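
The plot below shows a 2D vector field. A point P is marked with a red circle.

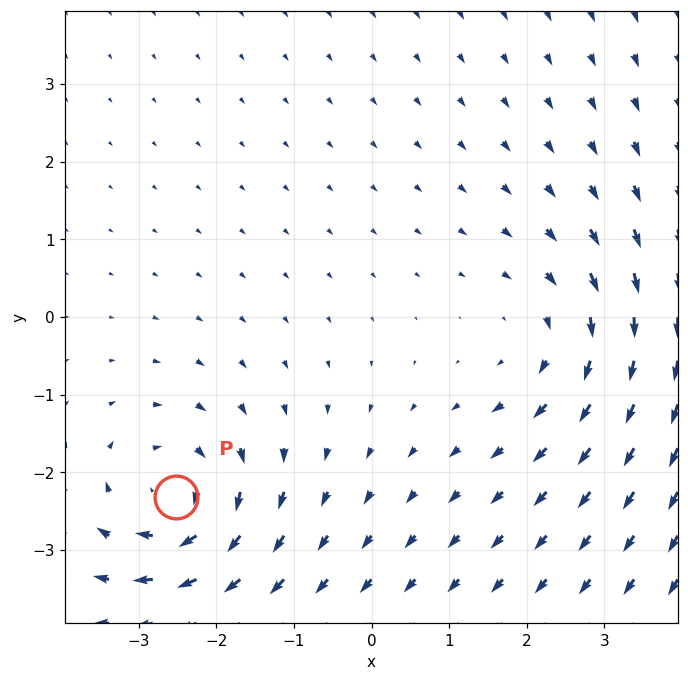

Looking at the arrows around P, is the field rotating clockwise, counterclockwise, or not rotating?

Near P at (-2.5, -2.3) the arrows circulate clockwise. The curl (z-component) there is about -4; negative curl means clockwise rotation.

clockwise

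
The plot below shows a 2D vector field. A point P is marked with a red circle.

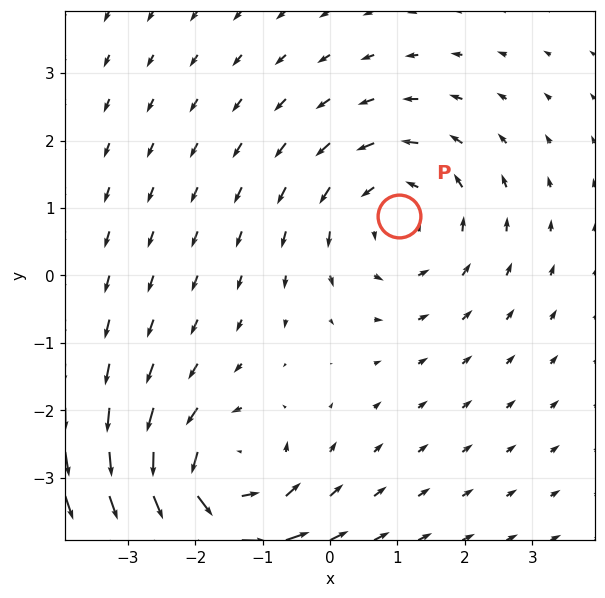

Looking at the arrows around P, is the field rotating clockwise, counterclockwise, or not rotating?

Near P at (1.0, 0.9) the arrows circulate counterclockwise. The curl (z-component) there is about +2; positive curl means counterclockwise rotation.

counterclockwise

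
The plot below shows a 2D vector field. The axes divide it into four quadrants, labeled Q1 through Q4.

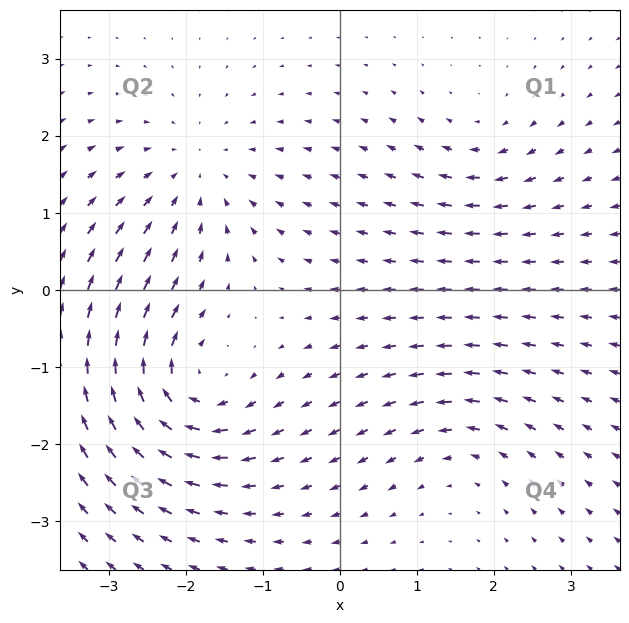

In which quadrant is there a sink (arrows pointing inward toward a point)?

Q2

The sink sits at approximately (-1.9, 1.5), which lies in quadrant Q2. The divergence there is about -3, negative as expected for a sink.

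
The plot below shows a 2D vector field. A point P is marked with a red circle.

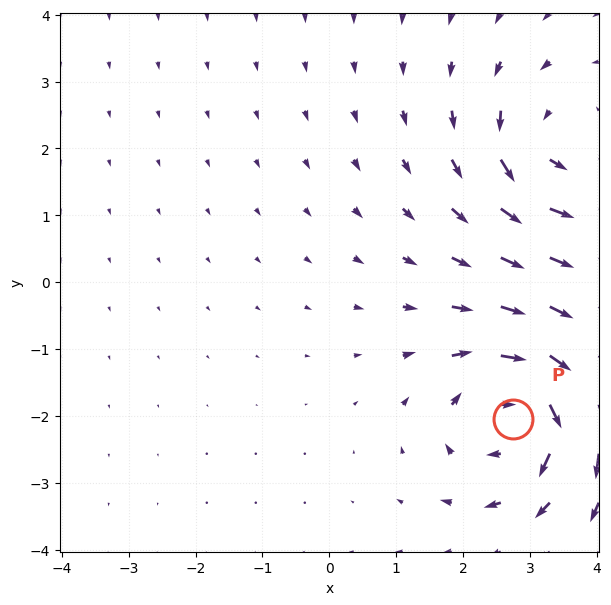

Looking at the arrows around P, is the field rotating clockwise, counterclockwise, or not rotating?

Near P at (2.8, -2.0) the arrows circulate clockwise. The curl (z-component) there is about -6; negative curl means clockwise rotation.

clockwise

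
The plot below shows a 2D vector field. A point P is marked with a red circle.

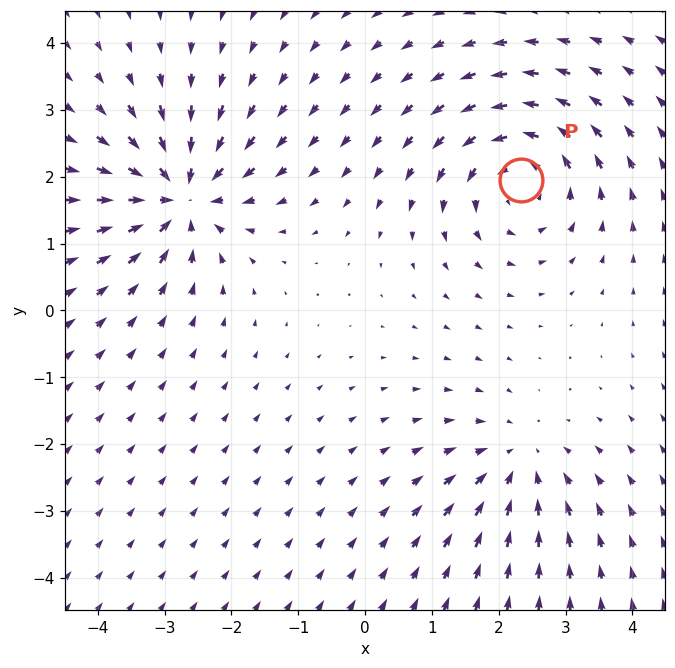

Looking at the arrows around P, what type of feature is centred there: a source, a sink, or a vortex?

vortex

At P (2.3, 2.0) the arrows circulate counterclockwise. Divergence ≈0, curl about +5 — near-zero divergence with nonzero curl is a vortex.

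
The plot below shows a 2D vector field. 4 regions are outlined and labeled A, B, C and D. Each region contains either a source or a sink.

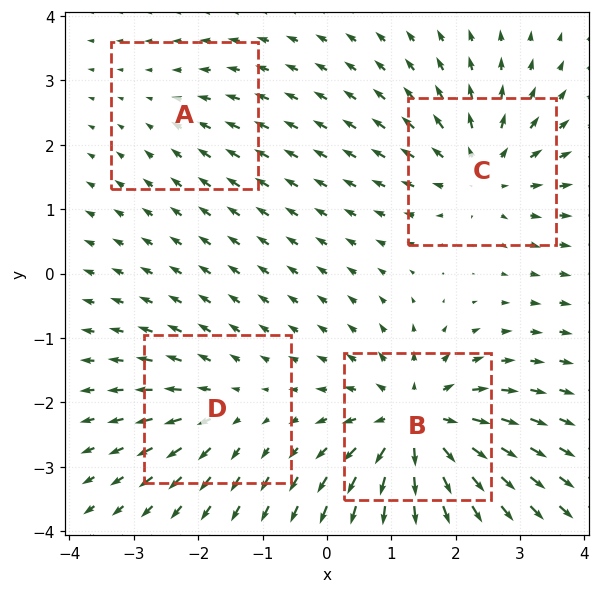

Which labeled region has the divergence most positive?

Divergence at each region's feature centre — A: about -2, B: about +8, C: about +5, D: about +3. Region B is most positive.

B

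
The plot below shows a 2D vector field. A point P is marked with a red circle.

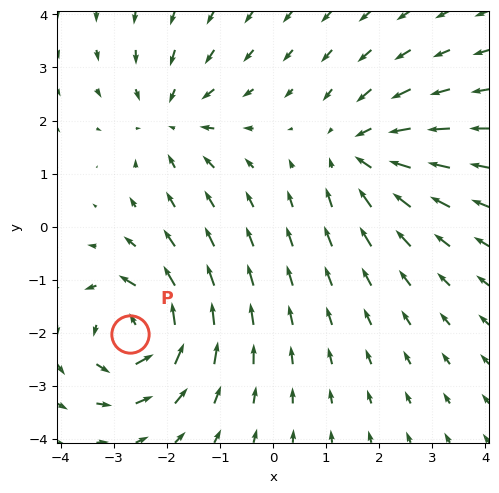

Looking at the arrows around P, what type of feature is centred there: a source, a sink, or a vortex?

At P (-2.7, -2.0) the arrows circulate counterclockwise. Divergence ≈0, curl about +6 — near-zero divergence with nonzero curl is a vortex.

vortex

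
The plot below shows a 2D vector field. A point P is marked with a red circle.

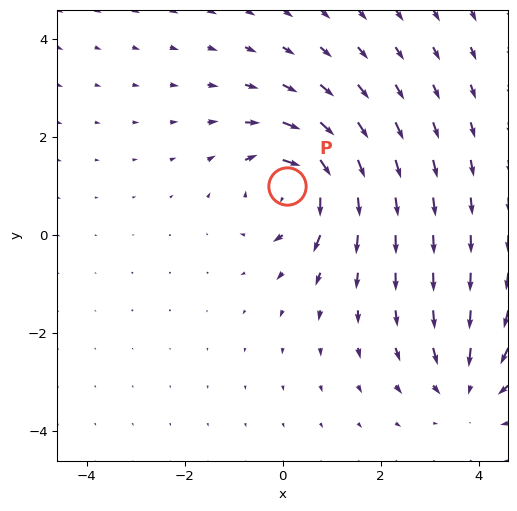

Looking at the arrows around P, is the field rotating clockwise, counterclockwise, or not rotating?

clockwise

Near P at (0.1, 1.0) the arrows circulate clockwise. The curl (z-component) there is about -5; negative curl means clockwise rotation.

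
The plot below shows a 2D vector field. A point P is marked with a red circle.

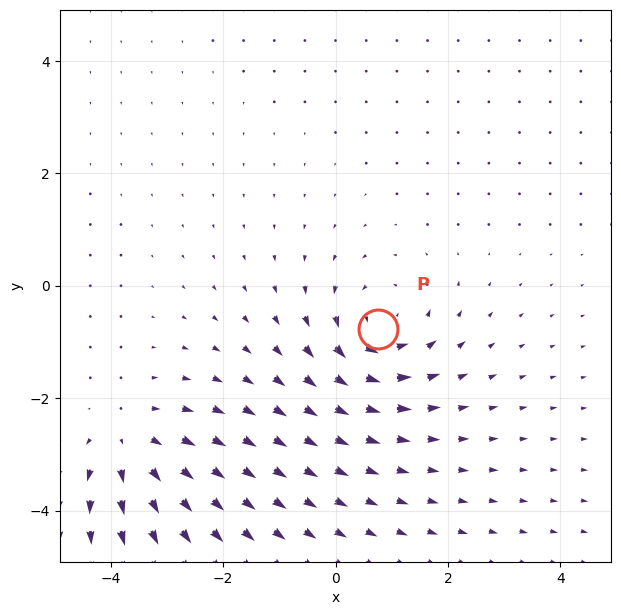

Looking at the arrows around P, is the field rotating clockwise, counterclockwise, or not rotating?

counterclockwise

Near P at (0.8, -0.8) the arrows circulate counterclockwise. The curl (z-component) there is about +6; positive curl means counterclockwise rotation.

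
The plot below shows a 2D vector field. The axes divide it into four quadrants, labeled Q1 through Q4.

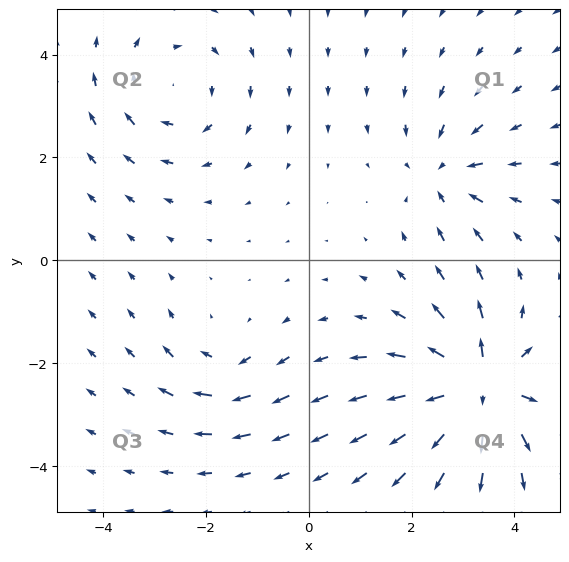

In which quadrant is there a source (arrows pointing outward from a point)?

Q4

The source sits at approximately (3.3, -2.5), which lies in quadrant Q4. The divergence there is about +7, positive as expected for a source.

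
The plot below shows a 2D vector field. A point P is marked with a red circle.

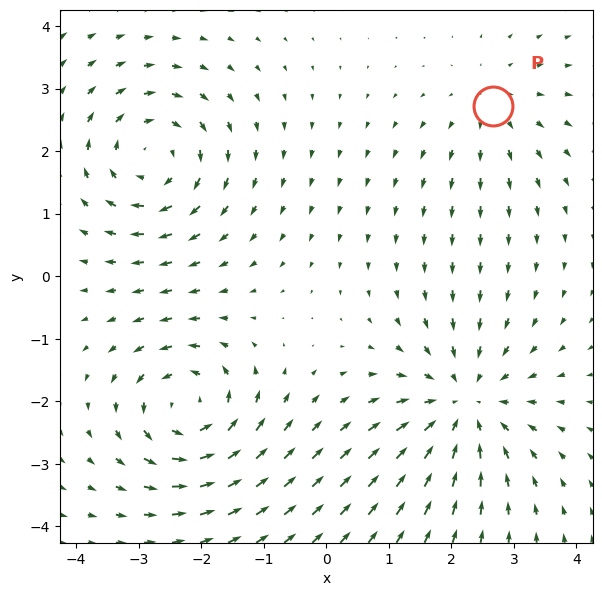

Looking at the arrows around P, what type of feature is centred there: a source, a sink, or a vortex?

At P (2.7, 2.7) the arrows spread outward. Divergence about +2, curl ≈0 — positive divergence with near-zero curl is a source.

source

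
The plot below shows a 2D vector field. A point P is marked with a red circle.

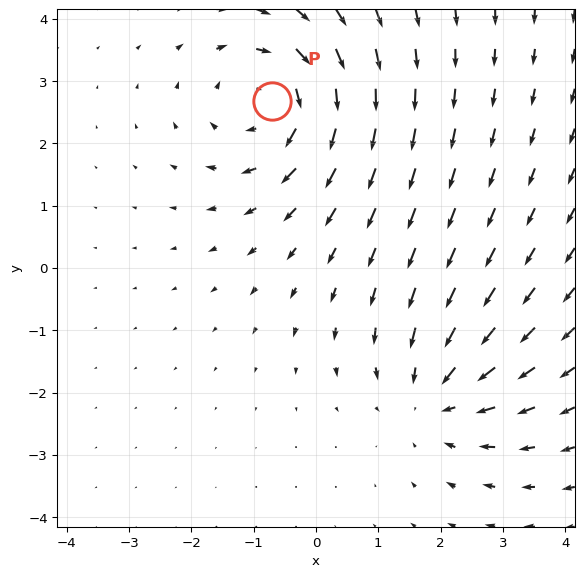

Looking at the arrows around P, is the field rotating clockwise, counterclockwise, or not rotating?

Near P at (-0.7, 2.7) the arrows circulate clockwise. The curl (z-component) there is about -4; negative curl means clockwise rotation.

clockwise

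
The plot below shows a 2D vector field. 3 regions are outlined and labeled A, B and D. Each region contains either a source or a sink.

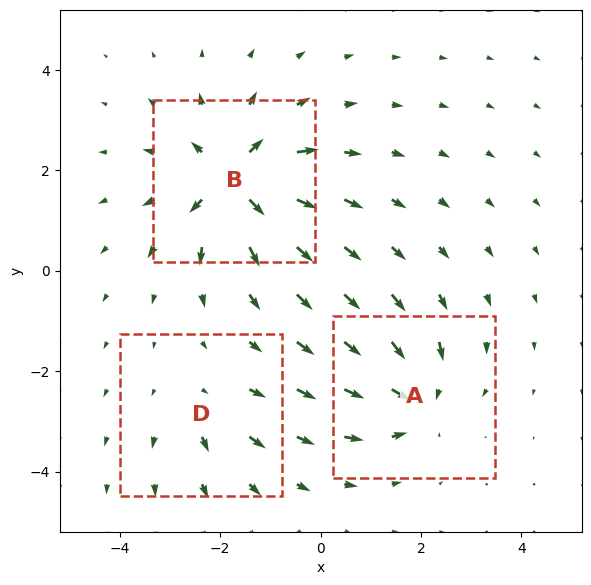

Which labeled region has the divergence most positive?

Divergence at each region's feature centre — A: about -4, B: about +6, D: about +2. Region B is most positive.

B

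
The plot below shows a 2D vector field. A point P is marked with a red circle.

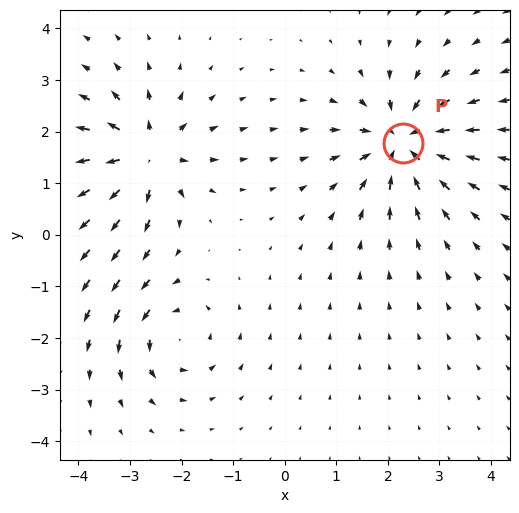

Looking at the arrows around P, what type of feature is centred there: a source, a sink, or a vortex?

sink

At P (2.3, 1.8) the arrows converge inward. Divergence about -6, curl ≈0 — negative divergence with near-zero curl is a sink.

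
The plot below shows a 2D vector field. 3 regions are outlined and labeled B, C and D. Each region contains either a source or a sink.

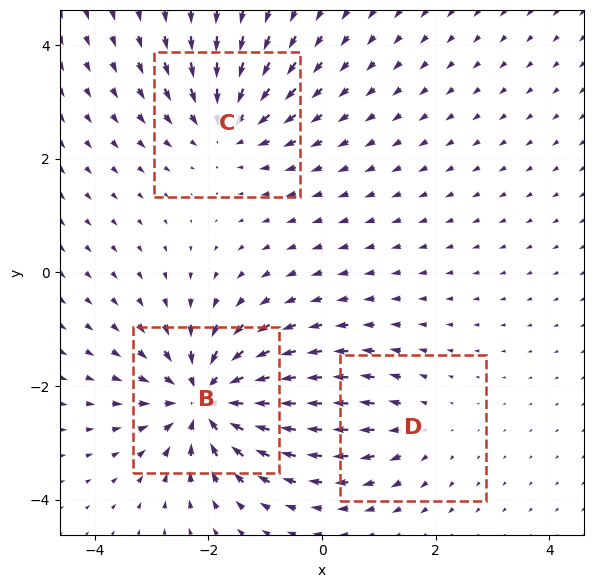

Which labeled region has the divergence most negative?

Divergence at each region's feature centre — B: about -5, C: about -3, D: about +2. Region B is most negative.

B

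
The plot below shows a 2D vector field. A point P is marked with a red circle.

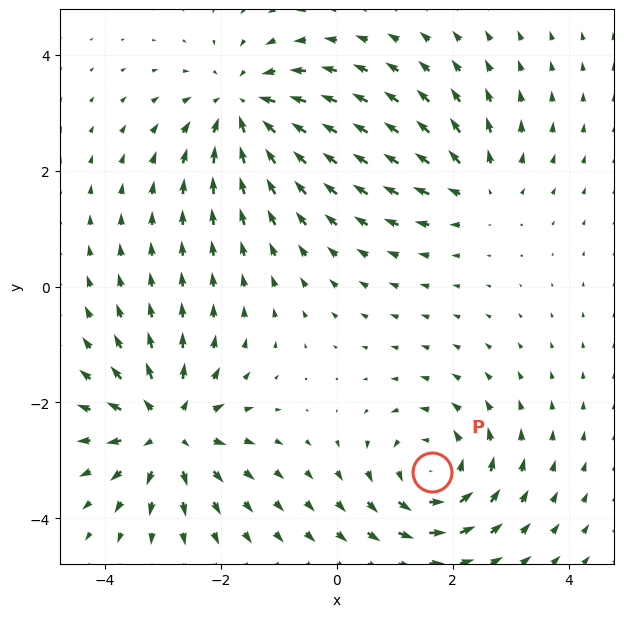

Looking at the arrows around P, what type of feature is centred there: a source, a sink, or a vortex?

vortex

At P (1.6, -3.2) the arrows circulate counterclockwise. Divergence ≈0, curl about +5 — near-zero divergence with nonzero curl is a vortex.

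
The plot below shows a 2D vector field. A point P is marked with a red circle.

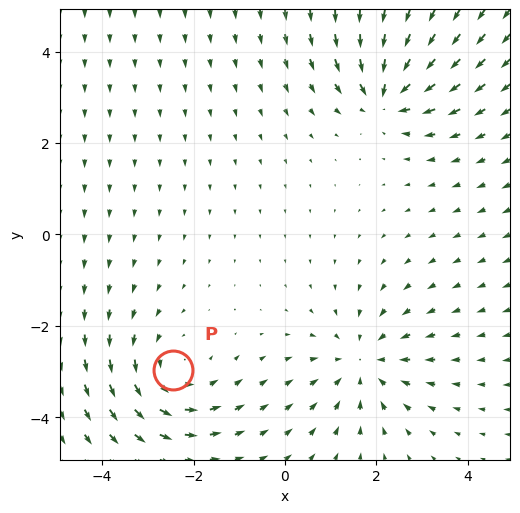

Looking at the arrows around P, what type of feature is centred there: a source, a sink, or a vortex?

vortex

At P (-2.5, -3.0) the arrows circulate counterclockwise. Divergence ≈0, curl about +3 — near-zero divergence with nonzero curl is a vortex.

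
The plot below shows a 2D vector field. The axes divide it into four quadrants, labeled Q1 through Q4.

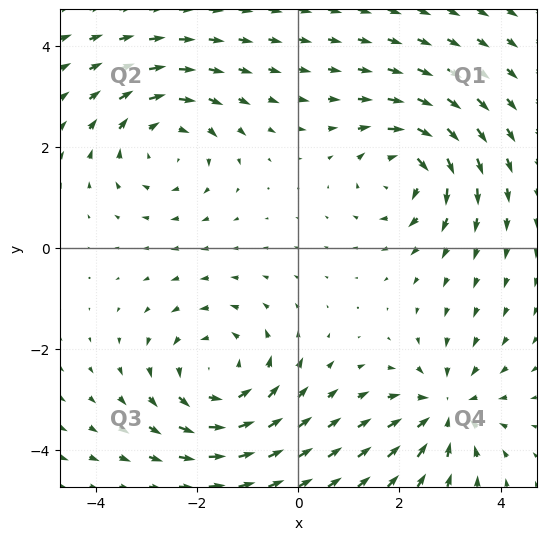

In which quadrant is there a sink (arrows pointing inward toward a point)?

Q4

The sink sits at approximately (2.9, -3.2), which lies in quadrant Q4. The divergence there is about -4, negative as expected for a sink.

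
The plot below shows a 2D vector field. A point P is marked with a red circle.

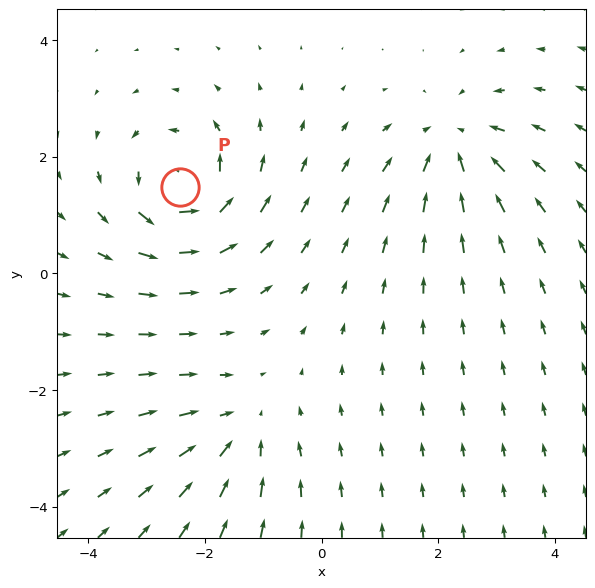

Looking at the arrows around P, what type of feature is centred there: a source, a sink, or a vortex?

At P (-2.4, 1.5) the arrows circulate counterclockwise. Divergence ≈0, curl about +5 — near-zero divergence with nonzero curl is a vortex.

vortex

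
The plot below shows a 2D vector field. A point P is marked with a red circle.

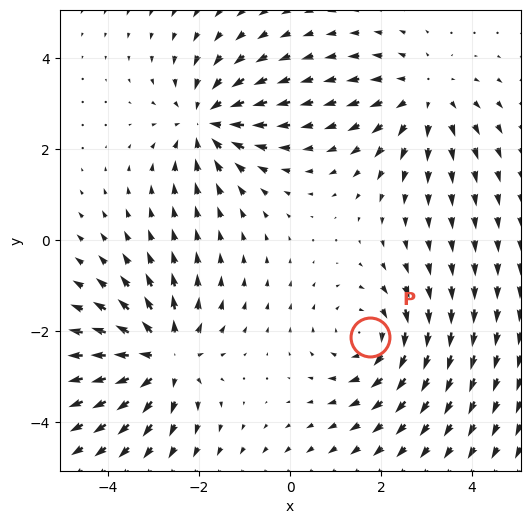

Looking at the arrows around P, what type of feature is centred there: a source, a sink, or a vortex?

vortex

At P (1.8, -2.1) the arrows circulate clockwise. Divergence ≈0, curl about -3 — near-zero divergence with nonzero curl is a vortex.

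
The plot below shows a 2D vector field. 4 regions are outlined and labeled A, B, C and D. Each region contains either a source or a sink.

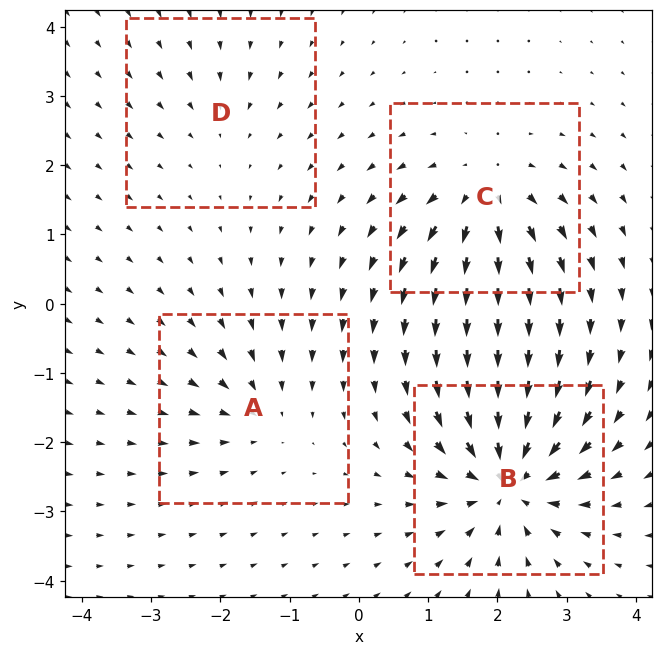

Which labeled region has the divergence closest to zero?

D

Divergence at each region's feature centre — A: about -4, B: about -9, C: about +6, D: about -2. Region D is closest to zero.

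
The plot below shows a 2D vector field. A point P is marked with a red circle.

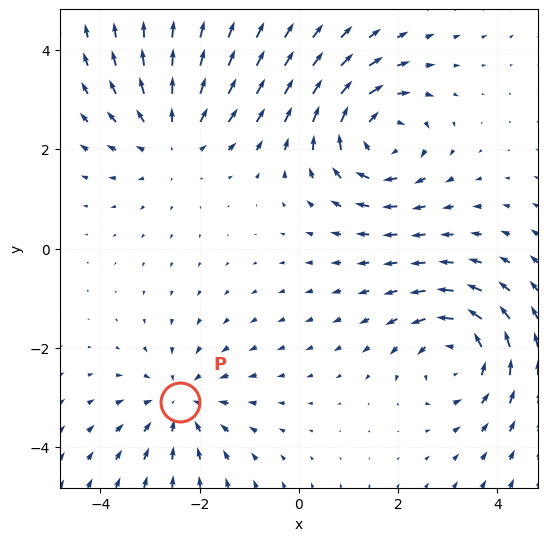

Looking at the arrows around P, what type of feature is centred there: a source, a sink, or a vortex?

sink

At P (-2.4, -3.1) the arrows converge inward. Divergence about -3, curl ≈0 — negative divergence with near-zero curl is a sink.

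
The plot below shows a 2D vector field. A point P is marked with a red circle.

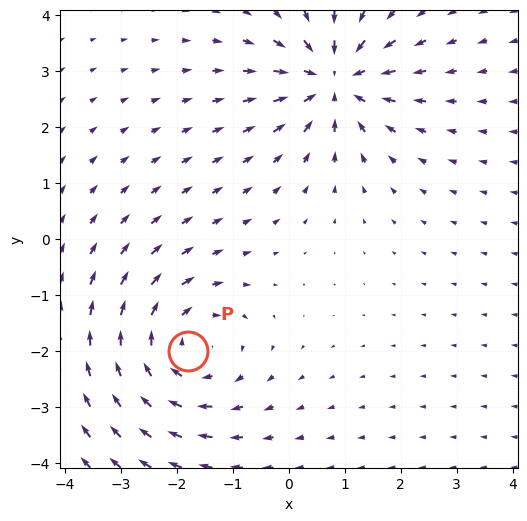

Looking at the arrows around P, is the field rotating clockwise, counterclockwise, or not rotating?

clockwise

Near P at (-1.8, -2.0) the arrows circulate clockwise. The curl (z-component) there is about -2; negative curl means clockwise rotation.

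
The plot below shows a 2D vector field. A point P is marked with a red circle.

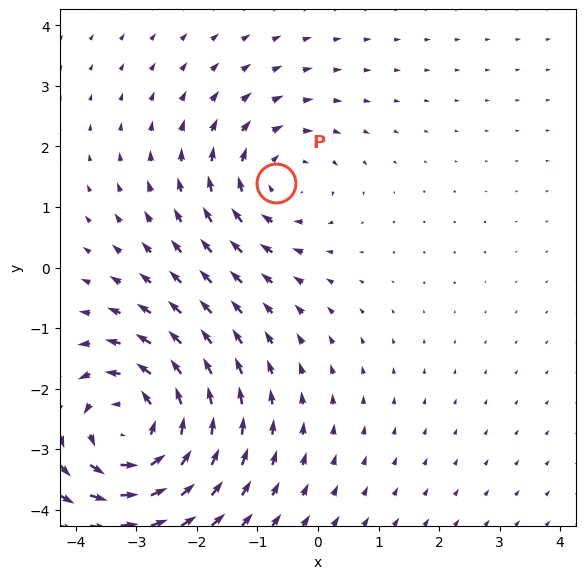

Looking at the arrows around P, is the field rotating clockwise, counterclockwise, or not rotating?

clockwise

Near P at (-0.7, 1.4) the arrows circulate clockwise. The curl (z-component) there is about -3; negative curl means clockwise rotation.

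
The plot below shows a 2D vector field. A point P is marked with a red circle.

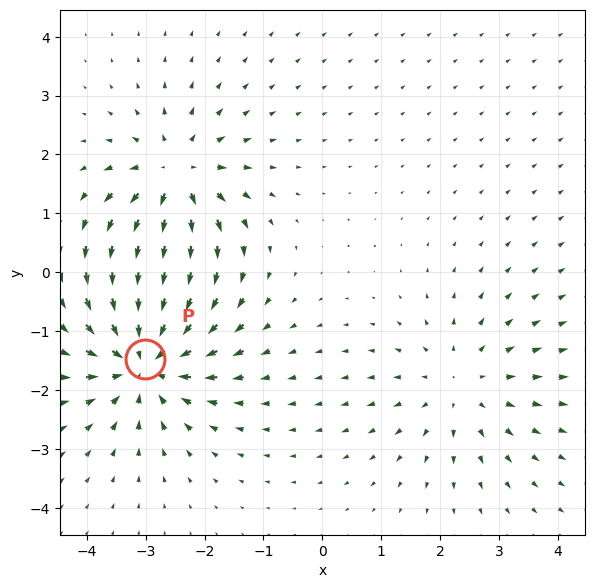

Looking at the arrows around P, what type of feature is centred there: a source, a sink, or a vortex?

At P (-3.0, -1.5) the arrows converge inward. Divergence about -6, curl ≈0 — negative divergence with near-zero curl is a sink.

sink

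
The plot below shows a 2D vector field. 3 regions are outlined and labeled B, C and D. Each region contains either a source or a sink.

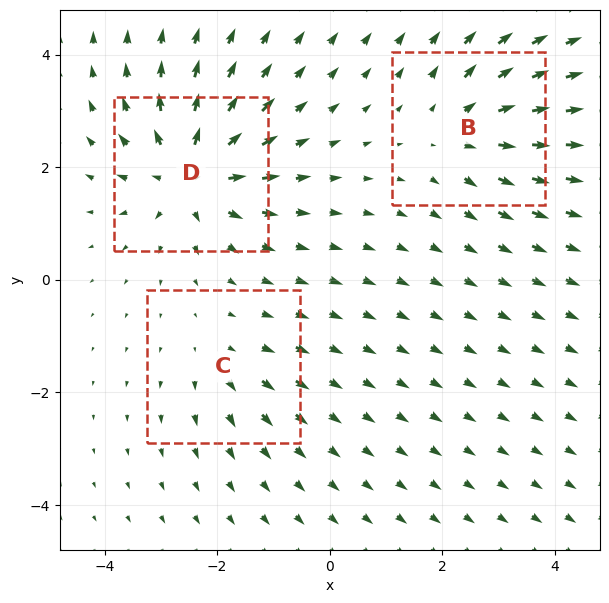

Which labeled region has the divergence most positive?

Divergence at each region's feature centre — B: about +4, C: about +2, D: about +6. Region D is most positive.

D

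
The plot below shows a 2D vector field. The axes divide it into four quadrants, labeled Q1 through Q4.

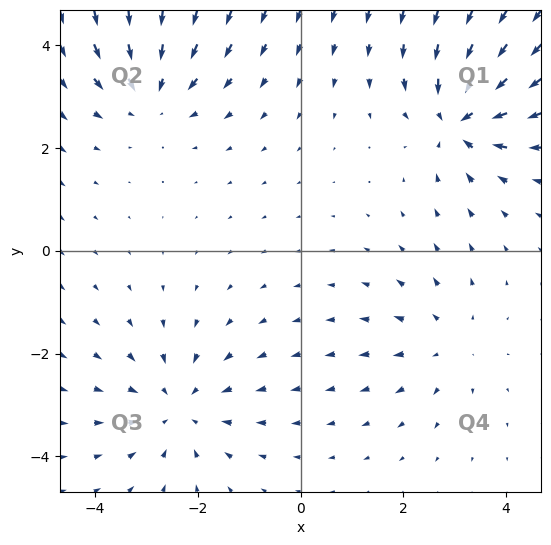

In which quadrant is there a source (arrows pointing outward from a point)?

The source sits at approximately (2.8, -1.8), which lies in quadrant Q4. The divergence there is about +3, positive as expected for a source.

Q4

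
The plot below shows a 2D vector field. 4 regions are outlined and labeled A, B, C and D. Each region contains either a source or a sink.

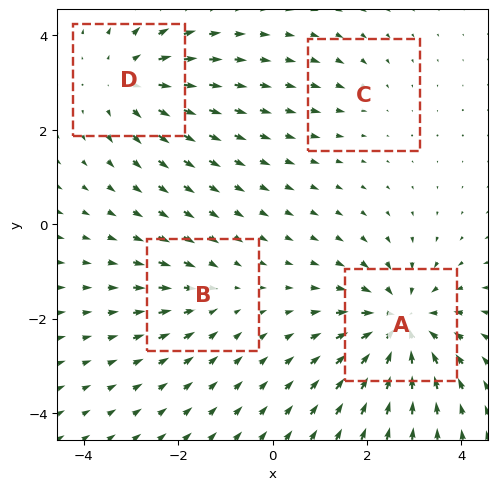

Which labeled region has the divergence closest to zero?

C

Divergence at each region's feature centre — A: about -7, B: about -3, C: about -2, D: about +4. Region C is closest to zero.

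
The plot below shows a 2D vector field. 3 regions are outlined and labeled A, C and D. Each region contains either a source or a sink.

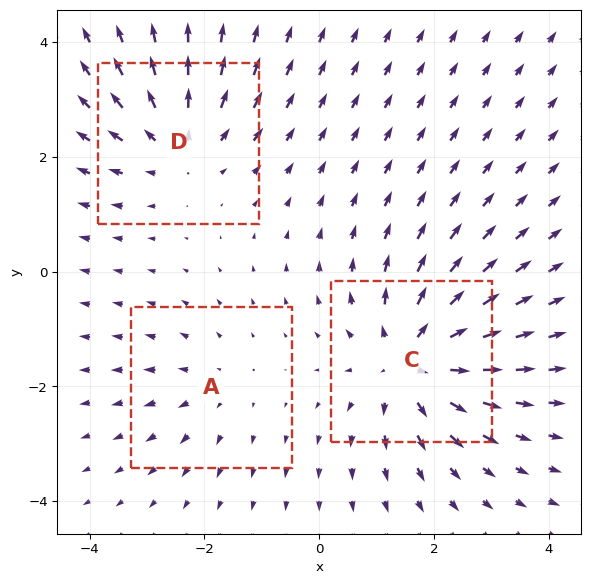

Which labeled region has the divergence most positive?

C

Divergence at each region's feature centre — A: about +2, C: about +5, D: about +3. Region C is most positive.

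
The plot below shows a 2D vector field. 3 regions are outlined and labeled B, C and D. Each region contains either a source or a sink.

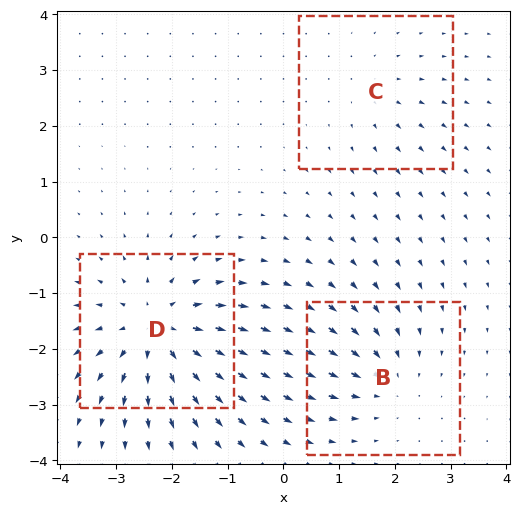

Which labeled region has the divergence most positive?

D

Divergence at each region's feature centre — B: about -3, C: about +2, D: about +5. Region D is most positive.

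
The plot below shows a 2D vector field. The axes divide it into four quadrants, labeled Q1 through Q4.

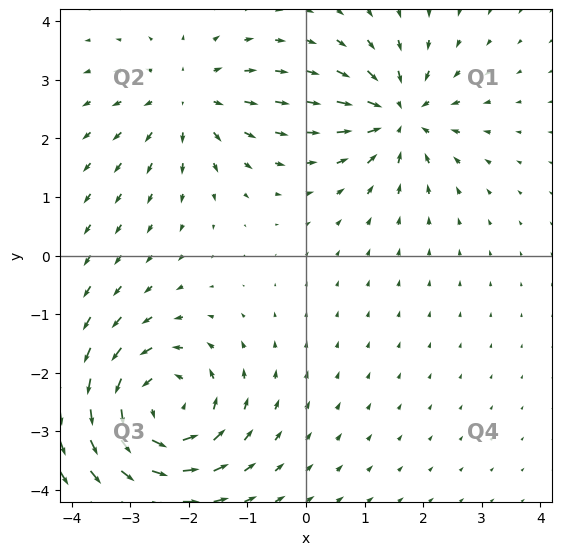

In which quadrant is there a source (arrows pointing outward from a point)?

Q2

The source sits at approximately (-2.0, 2.7), which lies in quadrant Q2. The divergence there is about +3, positive as expected for a source.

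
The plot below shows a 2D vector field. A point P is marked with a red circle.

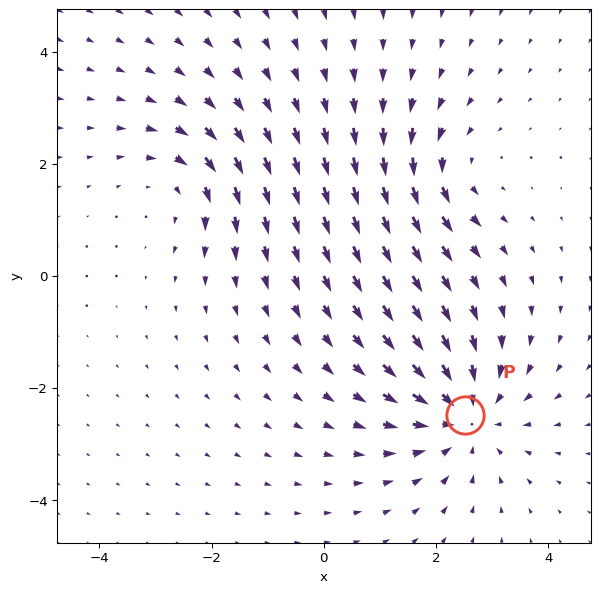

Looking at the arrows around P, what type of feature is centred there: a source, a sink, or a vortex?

sink

At P (2.5, -2.5) the arrows converge inward. Divergence about -4, curl ≈0 — negative divergence with near-zero curl is a sink.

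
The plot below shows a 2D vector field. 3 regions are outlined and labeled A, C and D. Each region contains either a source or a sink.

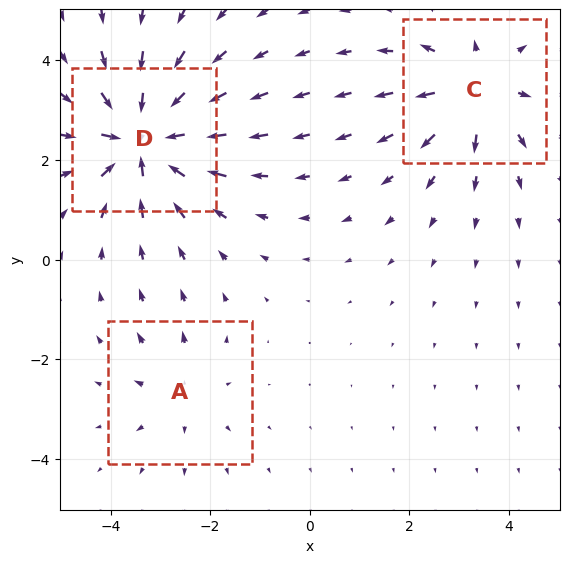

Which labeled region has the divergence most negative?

D

Divergence at each region's feature centre — A: about +2, C: about +3, D: about -5. Region D is most negative.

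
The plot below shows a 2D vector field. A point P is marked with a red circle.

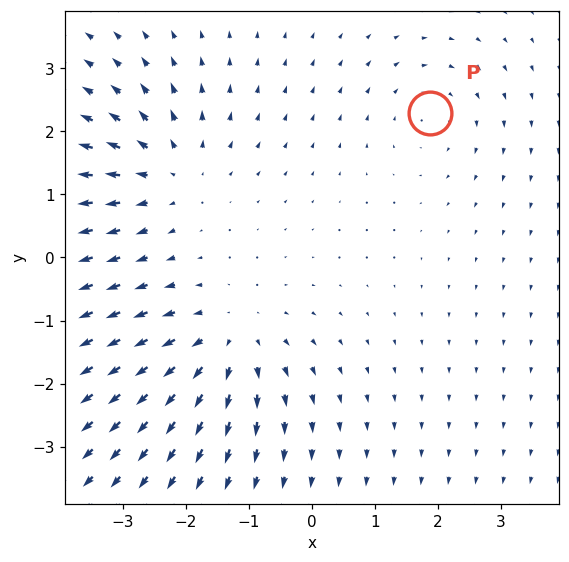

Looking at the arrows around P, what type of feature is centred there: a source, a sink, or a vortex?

vortex

At P (1.9, 2.3) the arrows circulate clockwise. Divergence ≈0, curl about -2 — near-zero divergence with nonzero curl is a vortex.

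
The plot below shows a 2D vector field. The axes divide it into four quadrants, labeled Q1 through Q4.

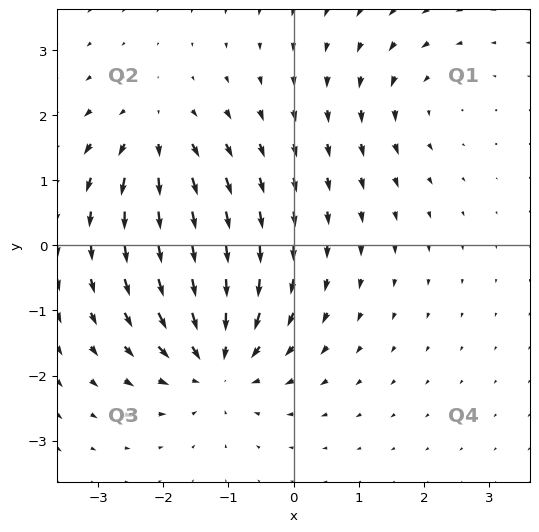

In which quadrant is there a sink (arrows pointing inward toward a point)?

The sink sits at approximately (-1.2, -1.8), which lies in quadrant Q3. The divergence there is about -5, negative as expected for a sink.

Q3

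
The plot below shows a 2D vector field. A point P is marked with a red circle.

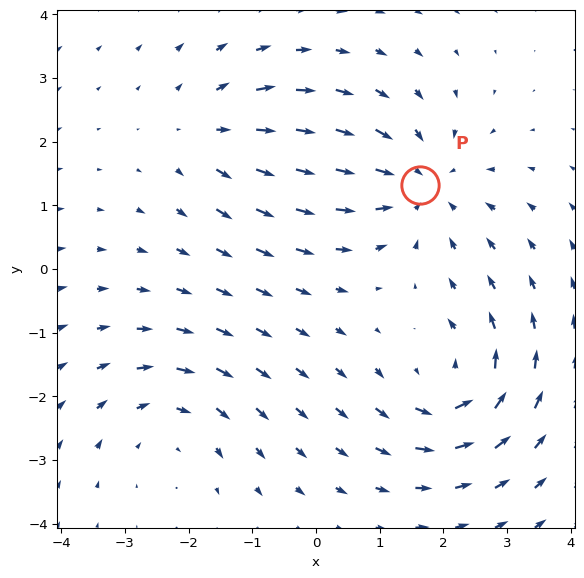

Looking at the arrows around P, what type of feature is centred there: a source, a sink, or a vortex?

sink

At P (1.6, 1.3) the arrows converge inward. Divergence about -4, curl ≈0 — negative divergence with near-zero curl is a sink.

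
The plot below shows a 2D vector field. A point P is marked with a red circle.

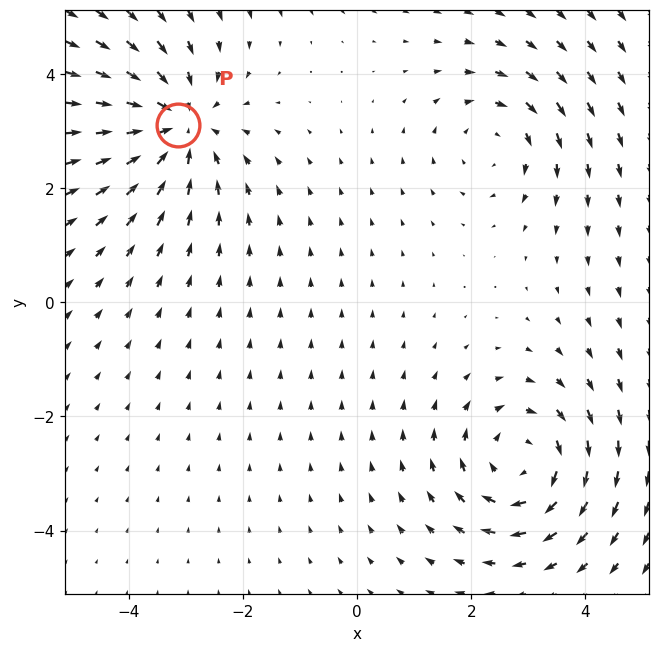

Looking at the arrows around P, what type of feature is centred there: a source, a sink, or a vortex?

At P (-3.1, 3.1) the arrows converge inward. Divergence about -4, curl ≈0 — negative divergence with near-zero curl is a sink.

sink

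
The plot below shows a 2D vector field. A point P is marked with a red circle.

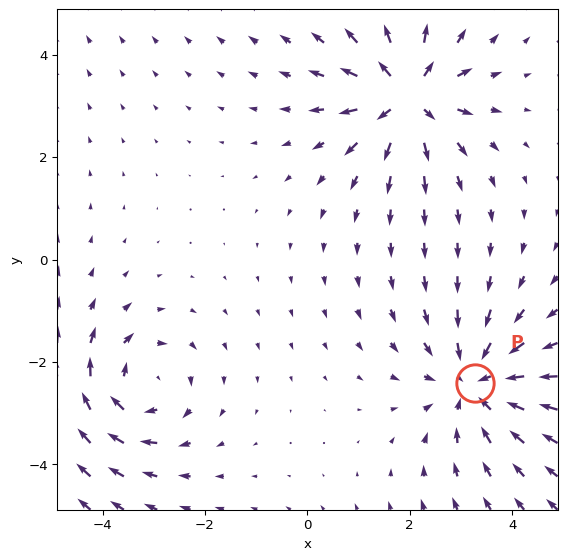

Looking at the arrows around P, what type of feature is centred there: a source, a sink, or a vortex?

sink

At P (3.3, -2.4) the arrows converge inward. Divergence about -4, curl ≈0 — negative divergence with near-zero curl is a sink.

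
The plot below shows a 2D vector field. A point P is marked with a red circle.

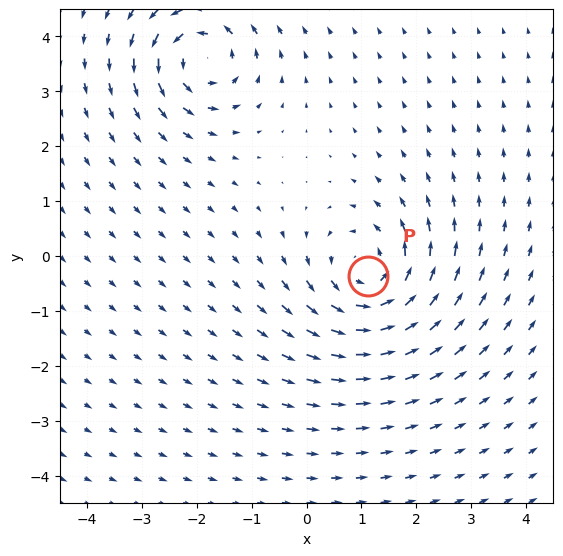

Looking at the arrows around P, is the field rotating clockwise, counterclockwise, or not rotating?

counterclockwise

Near P at (1.1, -0.4) the arrows circulate counterclockwise. The curl (z-component) there is about +4; positive curl means counterclockwise rotation.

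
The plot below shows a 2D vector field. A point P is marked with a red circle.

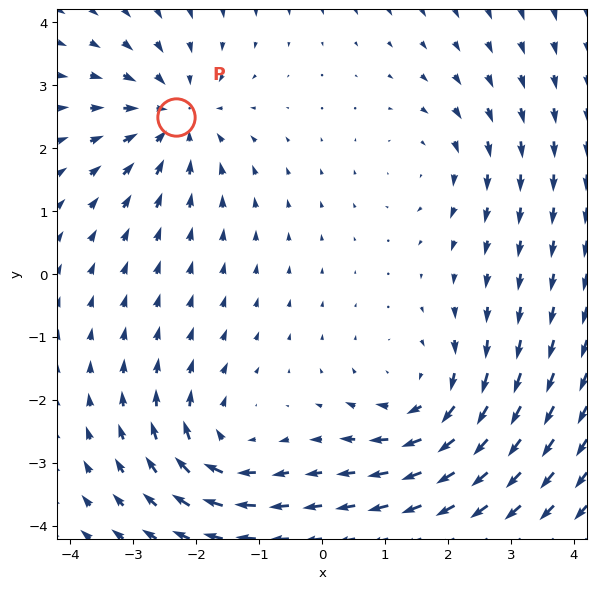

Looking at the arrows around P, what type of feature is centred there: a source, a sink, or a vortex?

At P (-2.3, 2.5) the arrows converge inward. Divergence about -5, curl ≈0 — negative divergence with near-zero curl is a sink.

sink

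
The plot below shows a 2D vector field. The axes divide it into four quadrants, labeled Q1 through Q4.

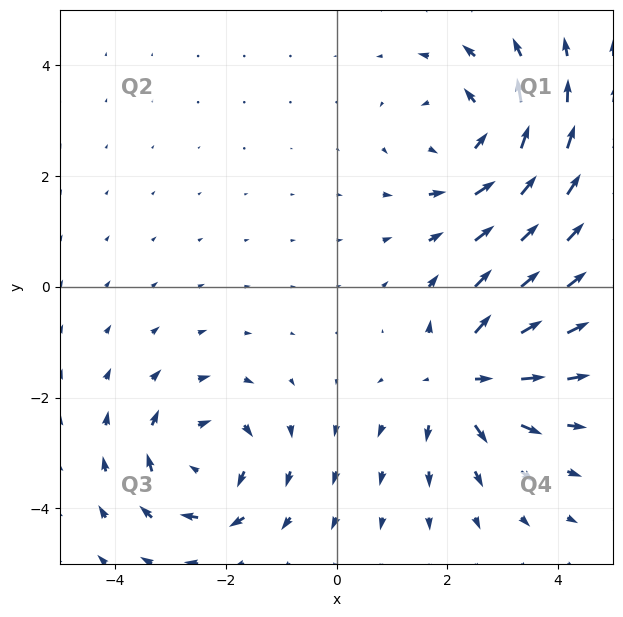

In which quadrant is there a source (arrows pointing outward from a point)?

The source sits at approximately (2.3, -1.7), which lies in quadrant Q4. The divergence there is about +5, positive as expected for a source.

Q4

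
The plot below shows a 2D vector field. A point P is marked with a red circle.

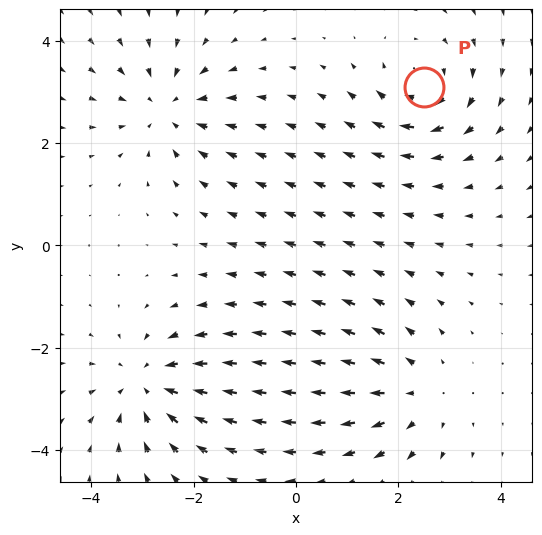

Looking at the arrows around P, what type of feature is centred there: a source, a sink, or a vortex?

At P (2.5, 3.1) the arrows circulate clockwise. Divergence ≈0, curl about -4 — near-zero divergence with nonzero curl is a vortex.

vortex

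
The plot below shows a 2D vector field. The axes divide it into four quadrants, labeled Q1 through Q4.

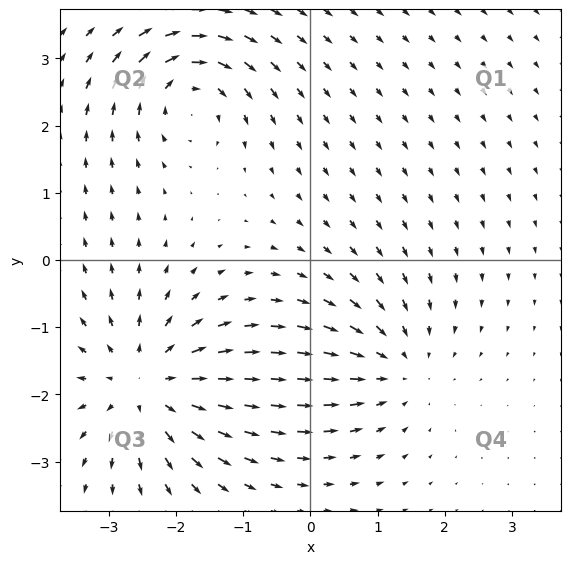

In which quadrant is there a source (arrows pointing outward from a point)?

The source sits at approximately (-2.5, -1.9), which lies in quadrant Q3. The divergence there is about +4, positive as expected for a source.

Q3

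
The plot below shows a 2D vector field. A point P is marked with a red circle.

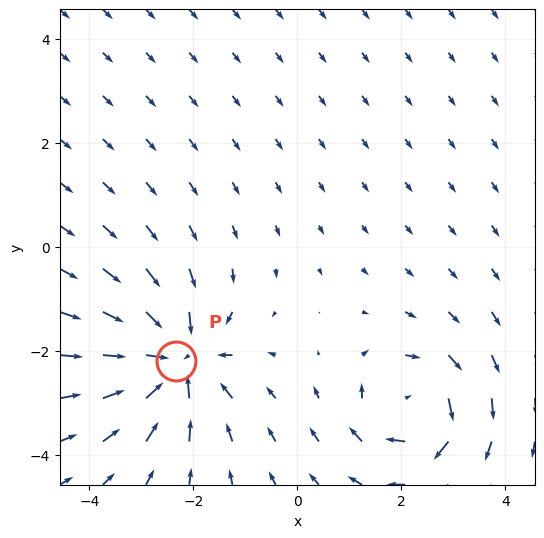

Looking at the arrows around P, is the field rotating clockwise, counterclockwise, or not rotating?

not rotating

Near P at (-2.3, -2.2) the arrows show no circulation. The curl there is ≈0.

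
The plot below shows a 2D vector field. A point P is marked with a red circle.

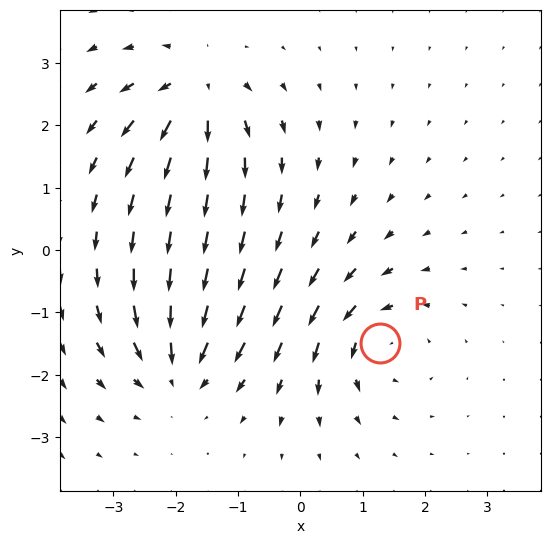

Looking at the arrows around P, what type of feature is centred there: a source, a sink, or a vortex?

At P (1.3, -1.5) the arrows circulate counterclockwise. Divergence ≈0, curl about +5 — near-zero divergence with nonzero curl is a vortex.

vortex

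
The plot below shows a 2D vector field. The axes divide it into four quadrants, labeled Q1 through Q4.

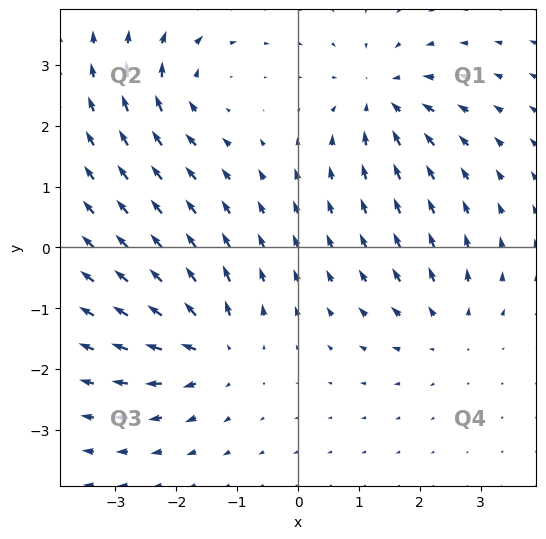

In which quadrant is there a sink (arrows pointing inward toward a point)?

Q1

The sink sits at approximately (1.4, 2.4), which lies in quadrant Q1. The divergence there is about -5, negative as expected for a sink.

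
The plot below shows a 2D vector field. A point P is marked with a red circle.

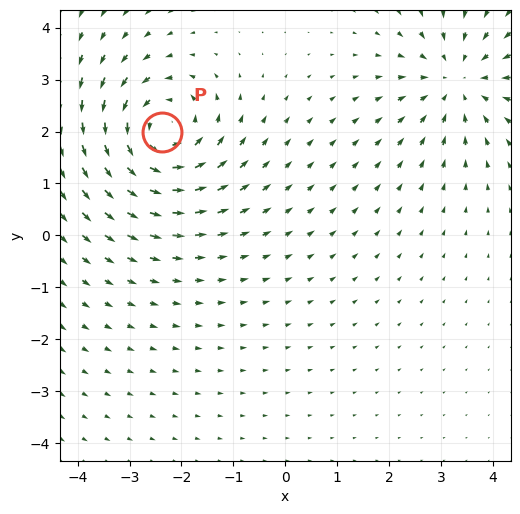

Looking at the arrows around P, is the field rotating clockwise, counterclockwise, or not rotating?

counterclockwise

Near P at (-2.4, 2.0) the arrows circulate counterclockwise. The curl (z-component) there is about +4; positive curl means counterclockwise rotation.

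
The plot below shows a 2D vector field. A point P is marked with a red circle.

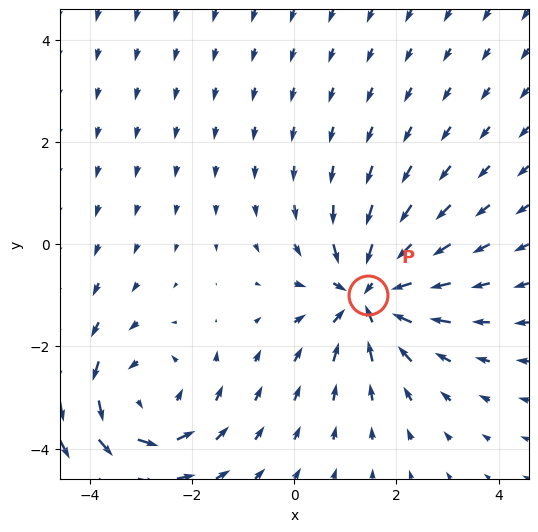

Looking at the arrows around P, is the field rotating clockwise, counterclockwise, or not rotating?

Near P at (1.4, -1.0) the arrows show no circulation. The curl there is ≈0.

not rotating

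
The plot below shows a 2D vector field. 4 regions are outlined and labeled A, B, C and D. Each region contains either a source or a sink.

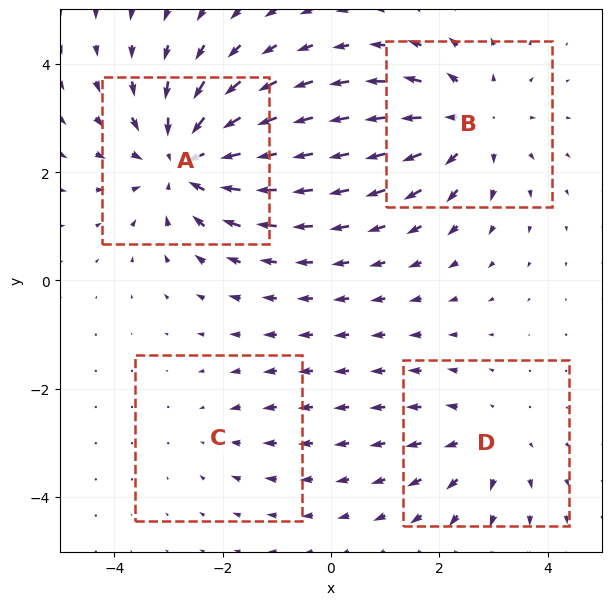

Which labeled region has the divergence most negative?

A

Divergence at each region's feature centre — A: about -5, B: about +4, C: about -2, D: about +3. Region A is most negative.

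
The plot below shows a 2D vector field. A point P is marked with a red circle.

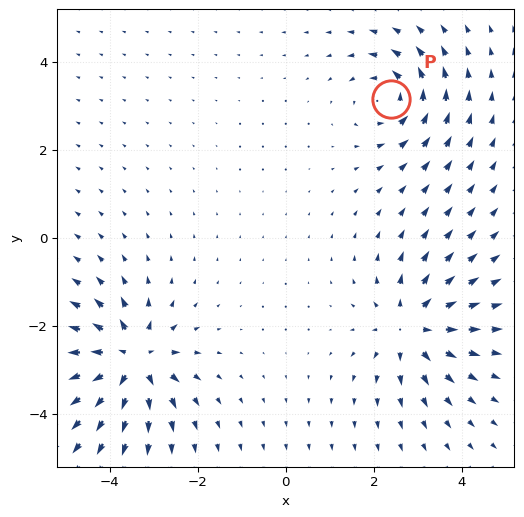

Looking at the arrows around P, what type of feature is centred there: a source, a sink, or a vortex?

vortex

At P (2.4, 3.2) the arrows circulate counterclockwise. Divergence ≈0, curl about +5 — near-zero divergence with nonzero curl is a vortex.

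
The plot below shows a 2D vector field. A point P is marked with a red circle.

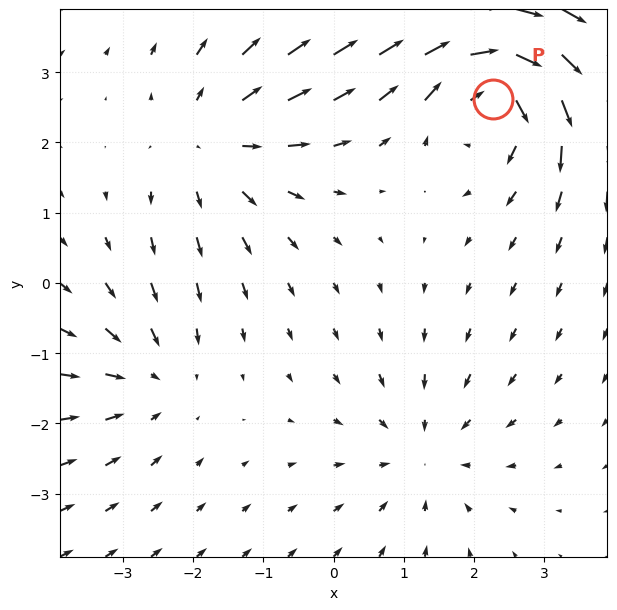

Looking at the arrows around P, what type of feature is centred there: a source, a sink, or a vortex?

At P (2.3, 2.6) the arrows circulate clockwise. Divergence ≈0, curl about -6 — near-zero divergence with nonzero curl is a vortex.

vortex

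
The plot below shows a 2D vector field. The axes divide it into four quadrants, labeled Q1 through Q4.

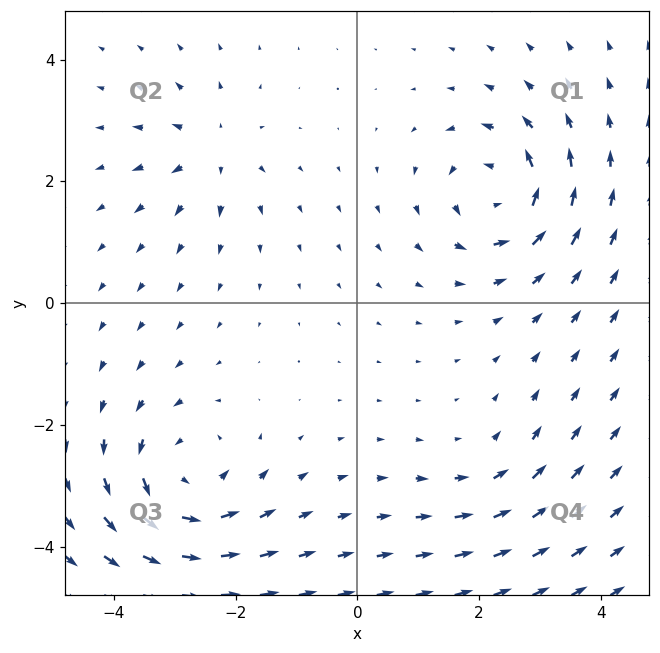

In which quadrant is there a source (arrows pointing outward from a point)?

Q2

The source sits at approximately (-2.4, 2.5), which lies in quadrant Q2. The divergence there is about +4, positive as expected for a source.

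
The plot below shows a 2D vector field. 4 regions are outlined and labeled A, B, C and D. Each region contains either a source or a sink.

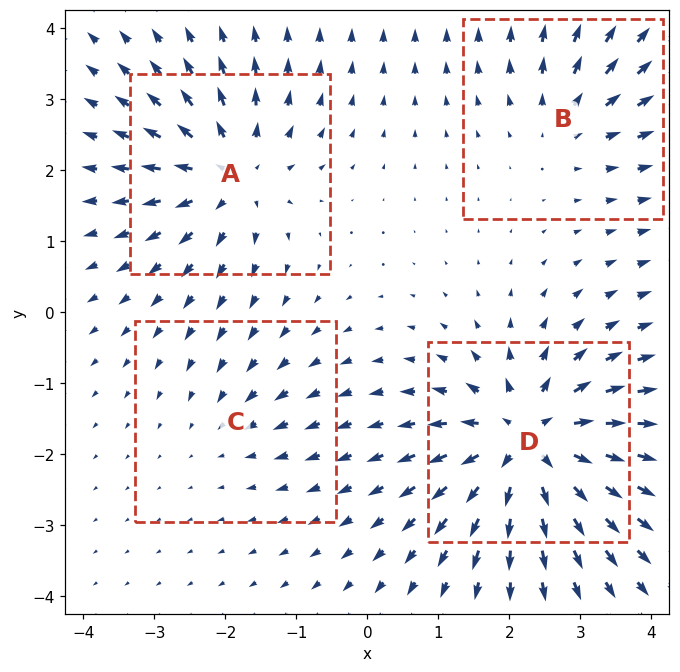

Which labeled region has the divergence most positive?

D

Divergence at each region's feature centre — A: about +6, B: about +4, C: about -2, D: about +9. Region D is most positive.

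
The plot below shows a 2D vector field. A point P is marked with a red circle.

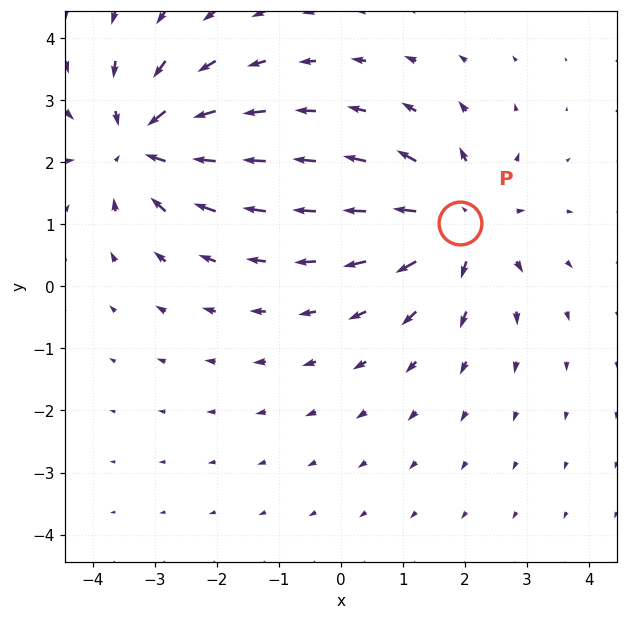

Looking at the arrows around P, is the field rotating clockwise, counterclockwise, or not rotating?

Near P at (1.9, 1.0) the arrows show no circulation. The curl there is ≈0.

not rotating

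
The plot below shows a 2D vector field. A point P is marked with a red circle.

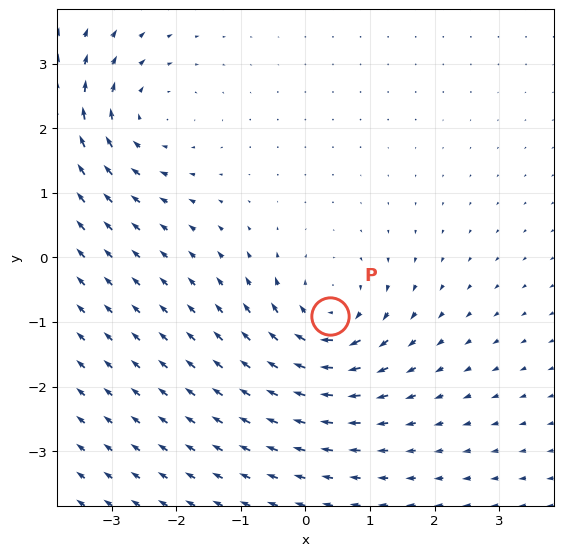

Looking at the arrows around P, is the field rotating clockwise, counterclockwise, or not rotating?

clockwise

Near P at (0.4, -0.9) the arrows circulate clockwise. The curl (z-component) there is about -5; negative curl means clockwise rotation.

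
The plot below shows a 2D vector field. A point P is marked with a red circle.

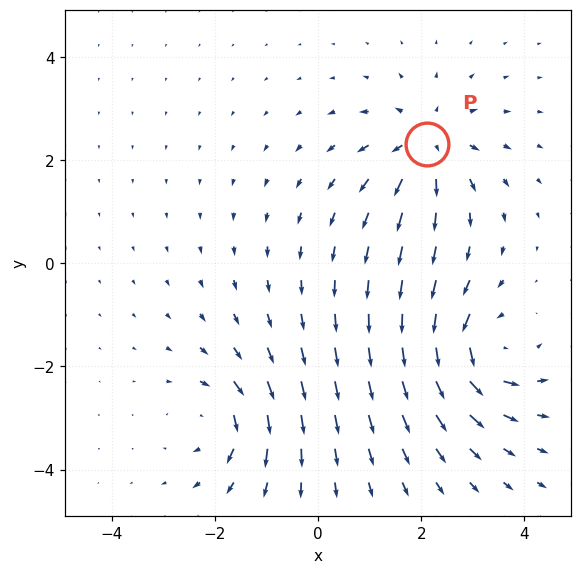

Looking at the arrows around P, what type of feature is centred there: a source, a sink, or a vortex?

source

At P (2.1, 2.3) the arrows spread outward. Divergence about +5, curl ≈0 — positive divergence with near-zero curl is a source.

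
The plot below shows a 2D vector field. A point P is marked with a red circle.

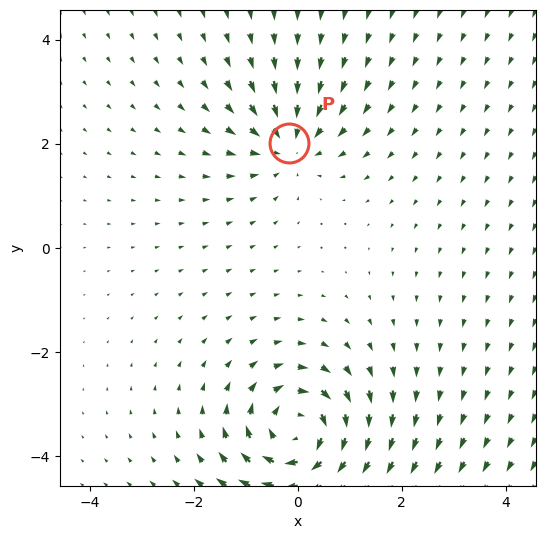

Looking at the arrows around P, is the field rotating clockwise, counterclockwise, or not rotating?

Near P at (-0.2, 2.0) the arrows show no circulation. The curl there is ≈0.

not rotating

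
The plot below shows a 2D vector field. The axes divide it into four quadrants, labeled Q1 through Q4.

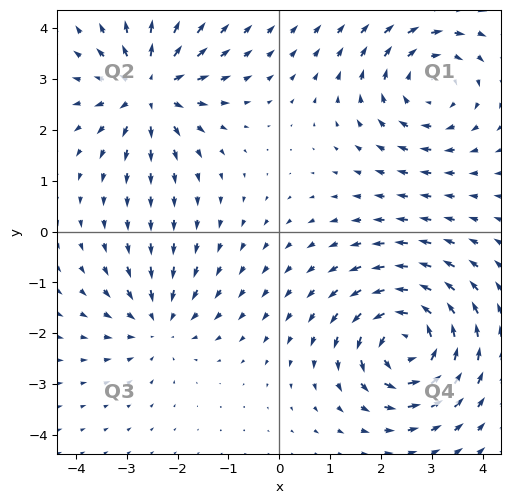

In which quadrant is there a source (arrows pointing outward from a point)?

Q2

The source sits at approximately (-2.6, 2.8), which lies in quadrant Q2. The divergence there is about +5, positive as expected for a source.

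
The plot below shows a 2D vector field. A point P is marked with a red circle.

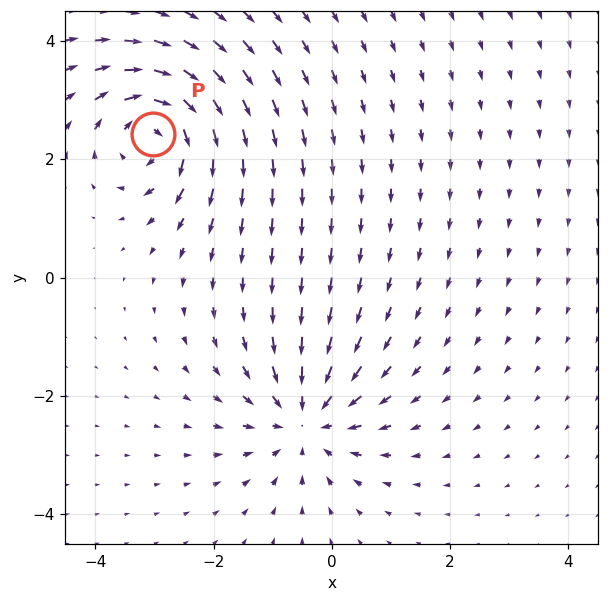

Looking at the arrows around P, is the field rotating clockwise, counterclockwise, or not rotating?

clockwise

Near P at (-3.0, 2.4) the arrows circulate clockwise. The curl (z-component) there is about -7; negative curl means clockwise rotation.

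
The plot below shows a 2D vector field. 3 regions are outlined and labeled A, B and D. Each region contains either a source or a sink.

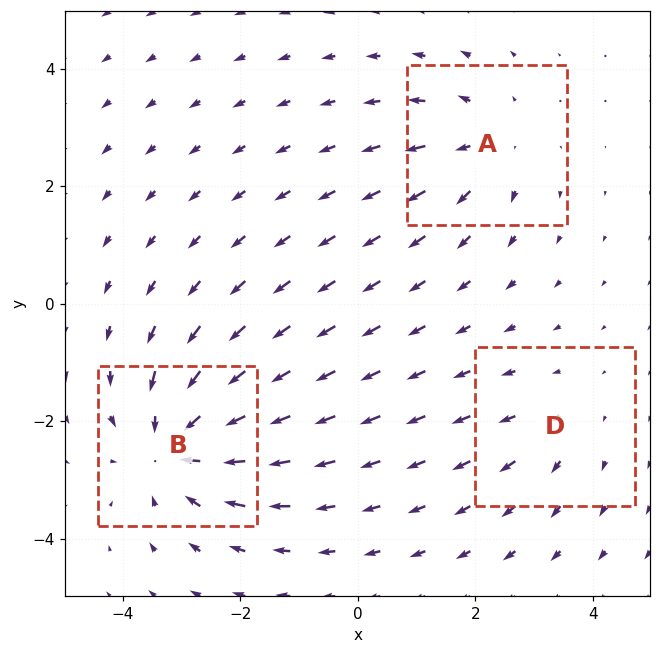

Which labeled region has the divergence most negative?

Divergence at each region's feature centre — A: about +3, B: about -5, D: about +2. Region B is most negative.

B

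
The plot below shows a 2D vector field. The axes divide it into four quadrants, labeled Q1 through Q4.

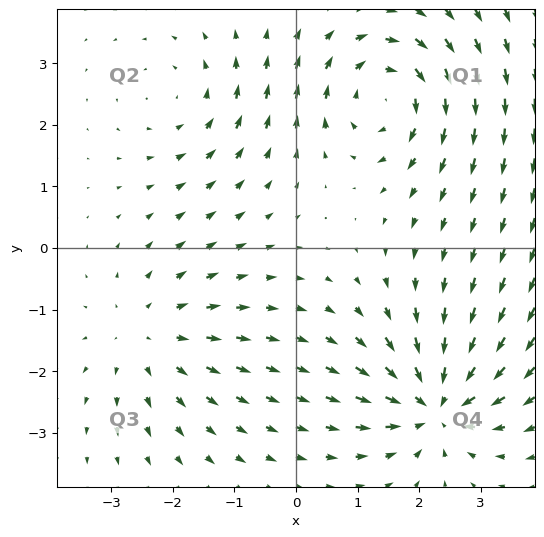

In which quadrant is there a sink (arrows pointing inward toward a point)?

The sink sits at approximately (2.3, -2.5), which lies in quadrant Q4. The divergence there is about -7, negative as expected for a sink.

Q4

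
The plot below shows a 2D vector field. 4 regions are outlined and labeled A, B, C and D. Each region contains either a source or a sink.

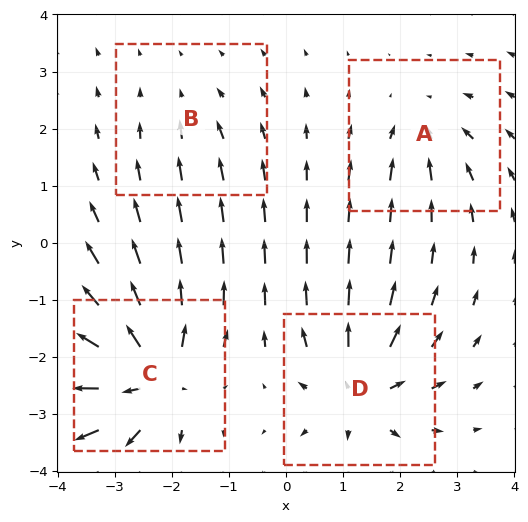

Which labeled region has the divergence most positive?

Divergence at each region's feature centre — A: about -4, B: about -2, C: about +9, D: about +6. Region C is most positive.

C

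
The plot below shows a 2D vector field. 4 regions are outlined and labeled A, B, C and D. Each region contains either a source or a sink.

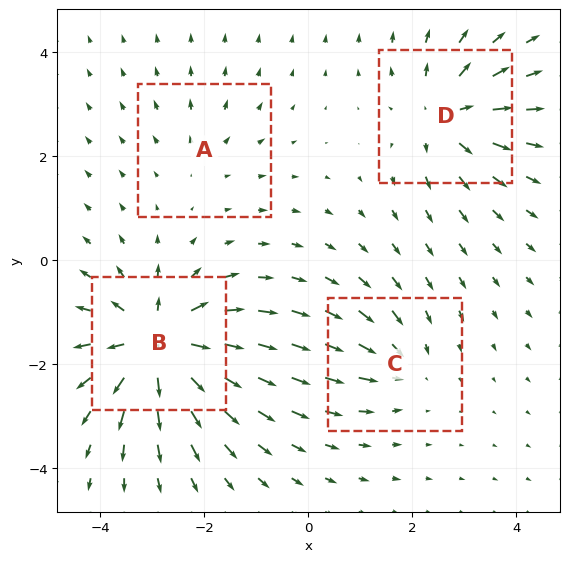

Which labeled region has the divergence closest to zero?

Divergence at each region's feature centre — A: about +2, B: about +8, C: about -3, D: about +5. Region A is closest to zero.

A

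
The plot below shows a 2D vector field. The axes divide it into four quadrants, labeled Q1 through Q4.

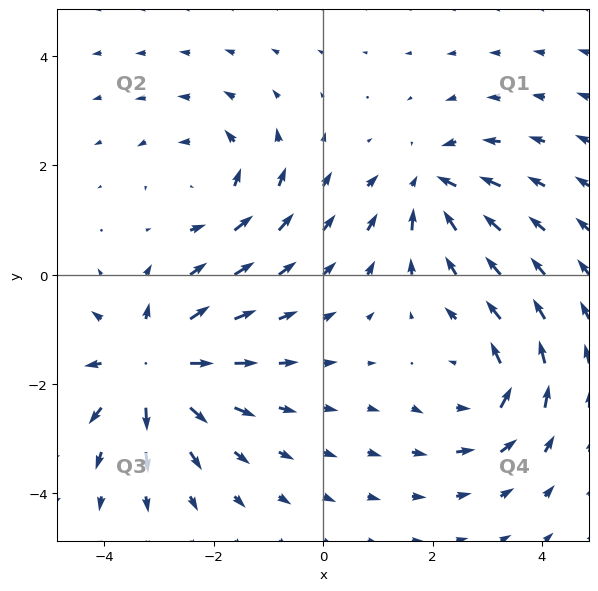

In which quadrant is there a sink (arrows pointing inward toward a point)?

Q1

The sink sits at approximately (2.0, 1.7), which lies in quadrant Q1. The divergence there is about -4, negative as expected for a sink.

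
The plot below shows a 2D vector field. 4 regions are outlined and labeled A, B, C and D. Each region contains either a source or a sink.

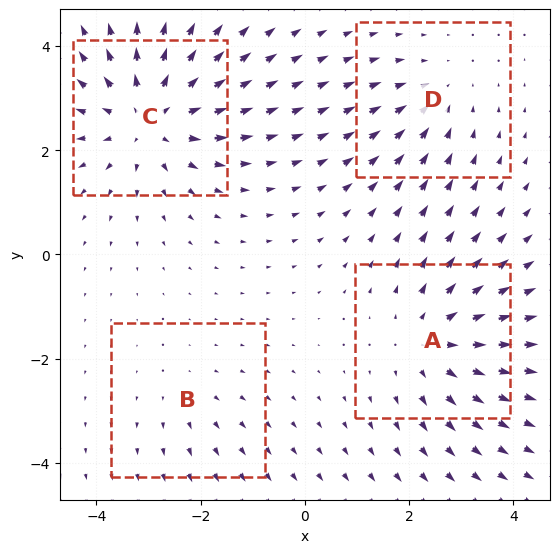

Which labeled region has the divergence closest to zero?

Divergence at each region's feature centre — A: about +4, B: about +2, C: about +6, D: about -3. Region B is closest to zero.

B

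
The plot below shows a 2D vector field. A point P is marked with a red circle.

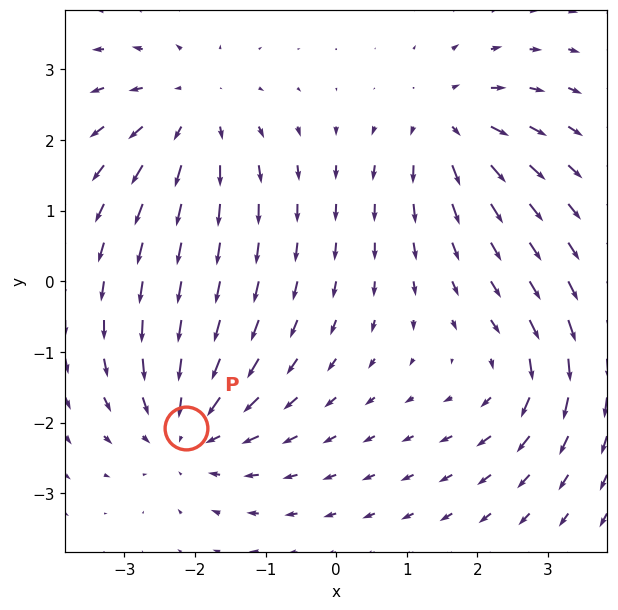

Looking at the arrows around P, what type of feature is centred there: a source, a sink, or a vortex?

sink

At P (-2.1, -2.1) the arrows converge inward. Divergence about -5, curl ≈0 — negative divergence with near-zero curl is a sink.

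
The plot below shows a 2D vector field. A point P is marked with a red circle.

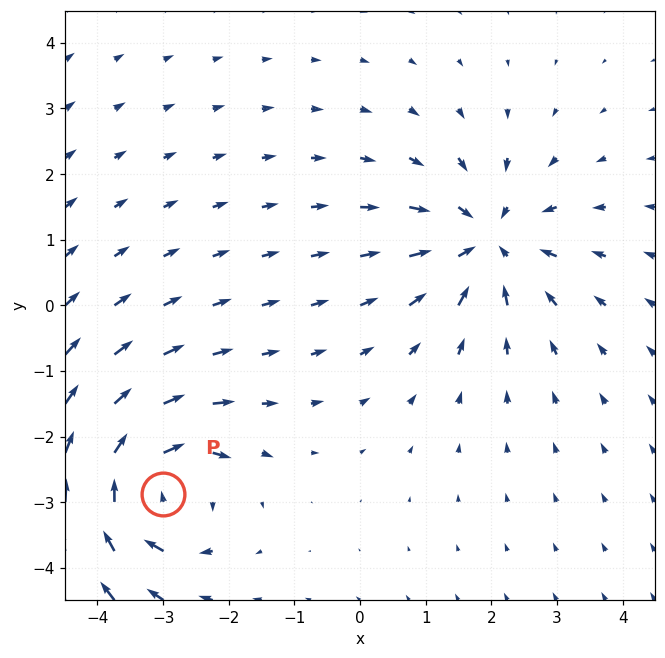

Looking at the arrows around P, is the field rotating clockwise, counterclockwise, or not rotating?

Near P at (-3.0, -2.9) the arrows circulate clockwise. The curl (z-component) there is about -6; negative curl means clockwise rotation.

clockwise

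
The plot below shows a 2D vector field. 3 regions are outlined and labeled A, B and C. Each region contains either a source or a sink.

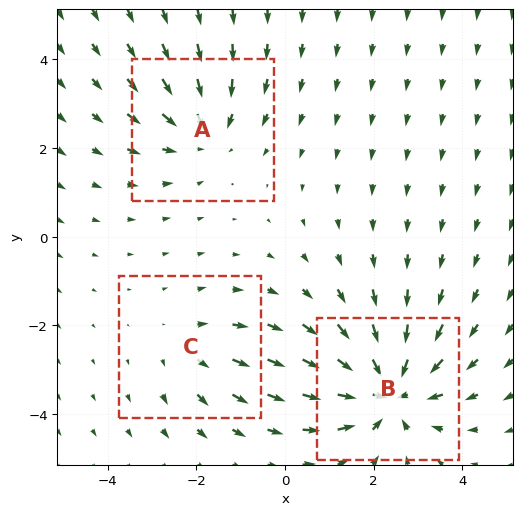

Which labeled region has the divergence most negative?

Divergence at each region's feature centre — A: about -3, B: about -5, C: about +2. Region B is most negative.

B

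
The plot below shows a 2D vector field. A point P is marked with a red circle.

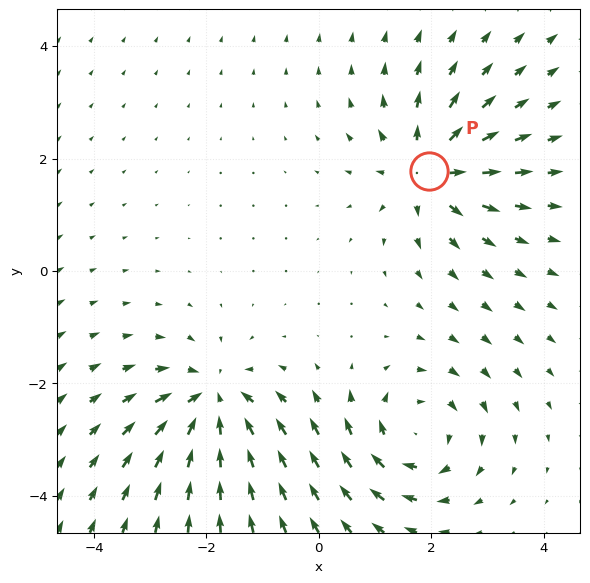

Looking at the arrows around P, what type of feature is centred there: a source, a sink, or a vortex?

At P (2.0, 1.8) the arrows spread outward. Divergence about +6, curl ≈0 — positive divergence with near-zero curl is a source.

source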